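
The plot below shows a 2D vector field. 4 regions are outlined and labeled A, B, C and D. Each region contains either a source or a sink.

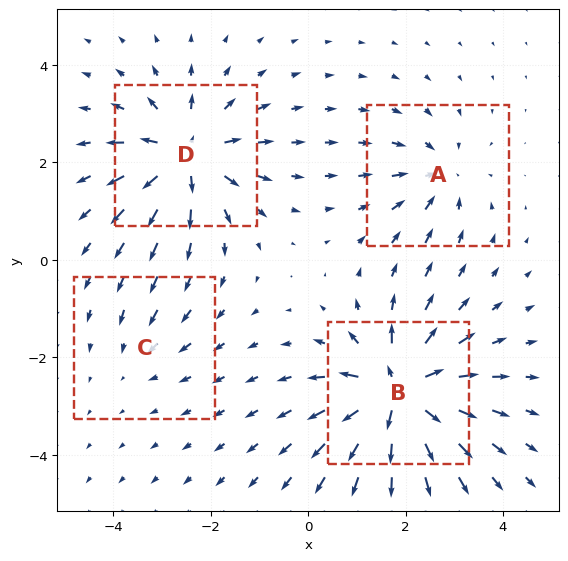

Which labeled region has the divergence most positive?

B

Divergence at each region's feature centre — A: about -4, B: about +8, C: about -2, D: about +7. Region B is most positive.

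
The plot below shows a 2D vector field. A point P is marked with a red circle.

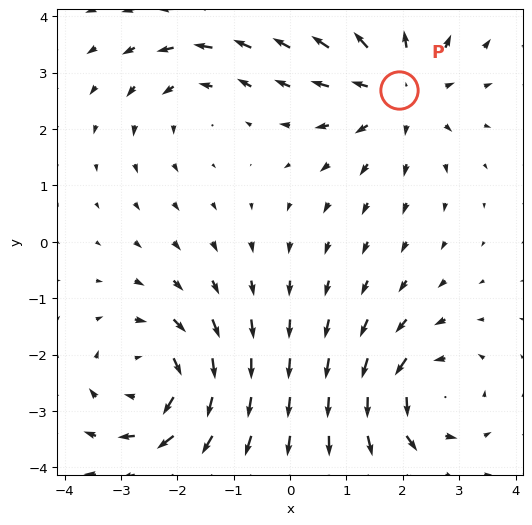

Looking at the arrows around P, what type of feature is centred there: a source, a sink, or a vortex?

source

At P (1.9, 2.7) the arrows spread outward. Divergence about +4, curl ≈0 — positive divergence with near-zero curl is a source.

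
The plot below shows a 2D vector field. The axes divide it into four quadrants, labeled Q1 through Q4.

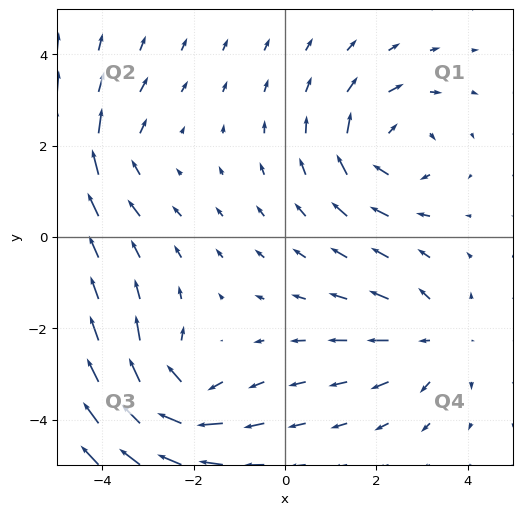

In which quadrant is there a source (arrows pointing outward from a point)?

The source sits at approximately (3.3, -2.2), which lies in quadrant Q4. The divergence there is about +3, positive as expected for a source.

Q4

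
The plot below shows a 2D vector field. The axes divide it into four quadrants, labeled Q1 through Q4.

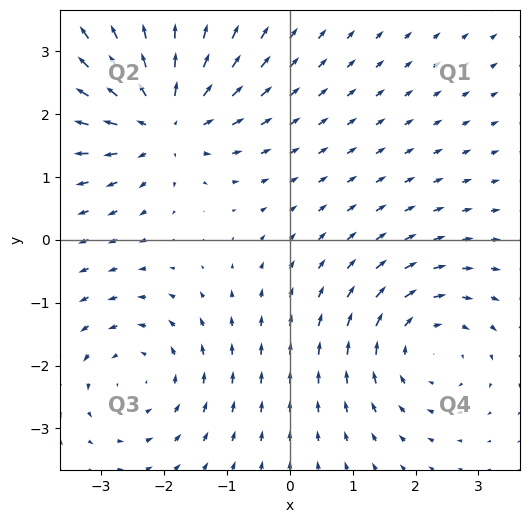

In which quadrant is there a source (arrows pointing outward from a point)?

Q2

The source sits at approximately (-2.0, 1.9), which lies in quadrant Q2. The divergence there is about +4, positive as expected for a source.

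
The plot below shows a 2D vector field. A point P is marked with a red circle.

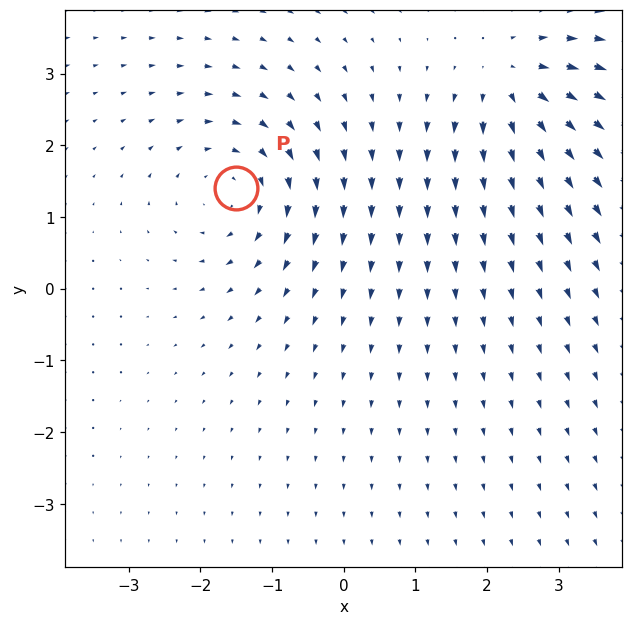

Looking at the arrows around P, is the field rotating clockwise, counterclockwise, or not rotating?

Near P at (-1.5, 1.4) the arrows circulate clockwise. The curl (z-component) there is about -4; negative curl means clockwise rotation.

clockwise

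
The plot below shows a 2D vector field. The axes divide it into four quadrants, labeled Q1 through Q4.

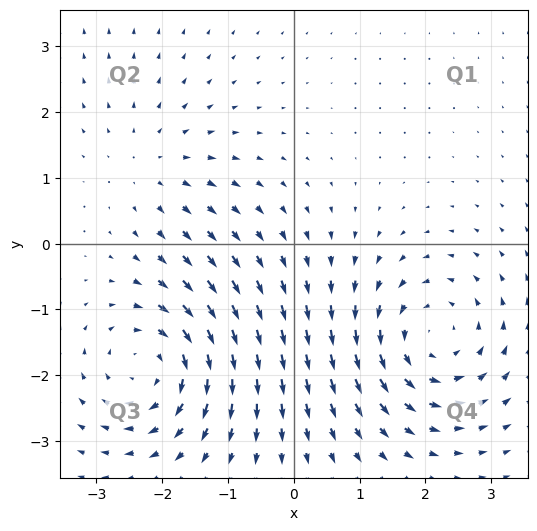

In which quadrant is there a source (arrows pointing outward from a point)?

Q2

The source sits at approximately (-2.2, 1.2), which lies in quadrant Q2. The divergence there is about +2, positive as expected for a source.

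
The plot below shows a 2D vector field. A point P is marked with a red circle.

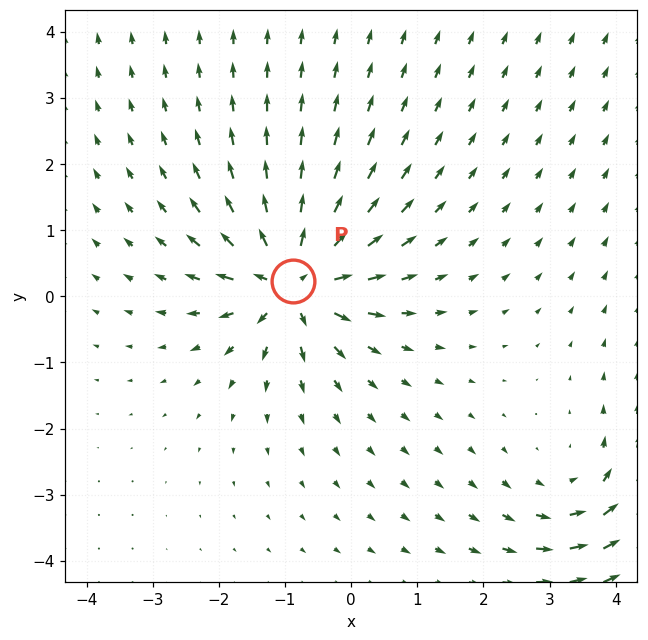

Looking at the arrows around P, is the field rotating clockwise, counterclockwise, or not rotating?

Near P at (-0.9, 0.2) the arrows show no circulation. The curl there is ≈0.

not rotating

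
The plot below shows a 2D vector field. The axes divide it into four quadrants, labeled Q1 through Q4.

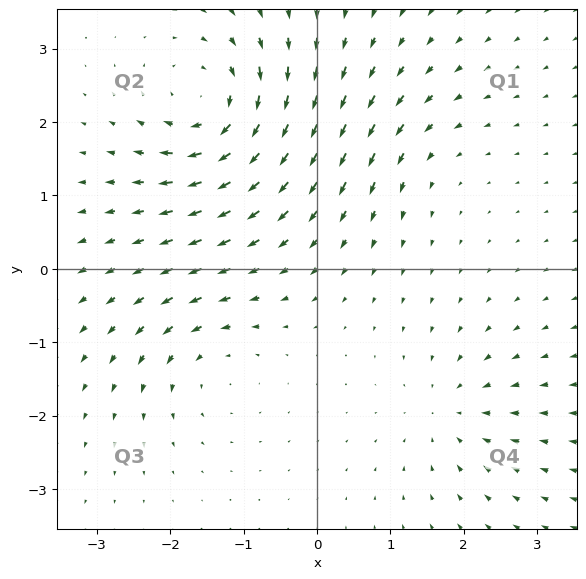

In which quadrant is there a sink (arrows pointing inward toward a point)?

Q4

The sink sits at approximately (1.8, -1.9), which lies in quadrant Q4. The divergence there is about -4, negative as expected for a sink.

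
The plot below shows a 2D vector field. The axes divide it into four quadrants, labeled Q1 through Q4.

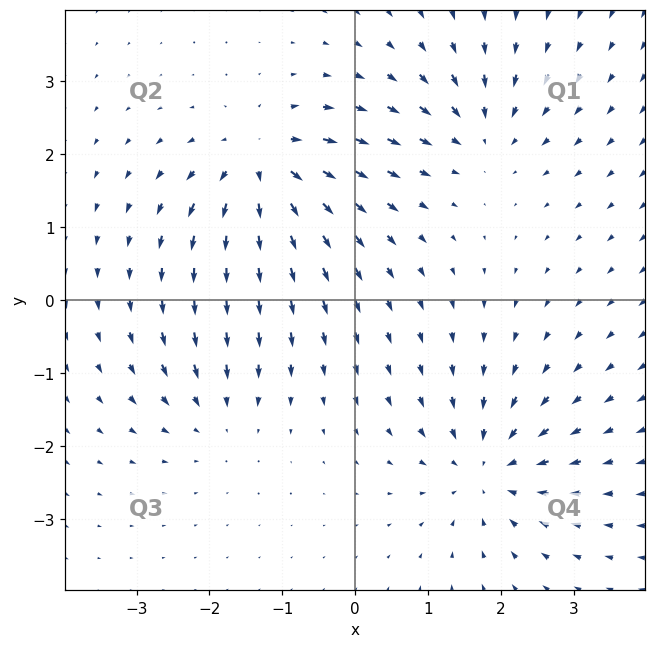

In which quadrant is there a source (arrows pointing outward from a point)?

The source sits at approximately (-1.3, 1.8), which lies in quadrant Q2. The divergence there is about +7, positive as expected for a source.

Q2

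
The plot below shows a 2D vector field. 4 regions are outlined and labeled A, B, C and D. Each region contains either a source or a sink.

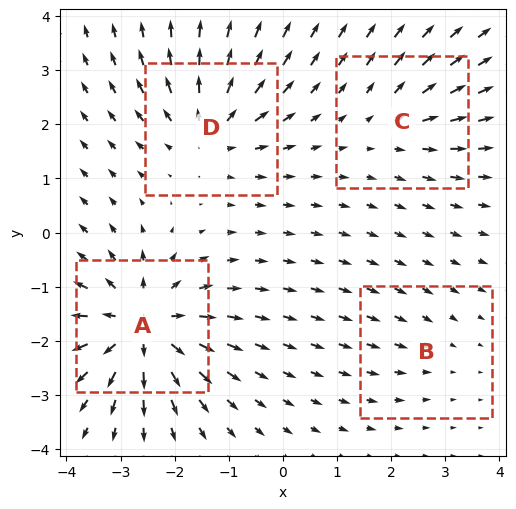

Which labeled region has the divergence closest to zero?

Divergence at each region's feature centre — A: about +8, B: about -2, C: about +3, D: about +6. Region B is closest to zero.

B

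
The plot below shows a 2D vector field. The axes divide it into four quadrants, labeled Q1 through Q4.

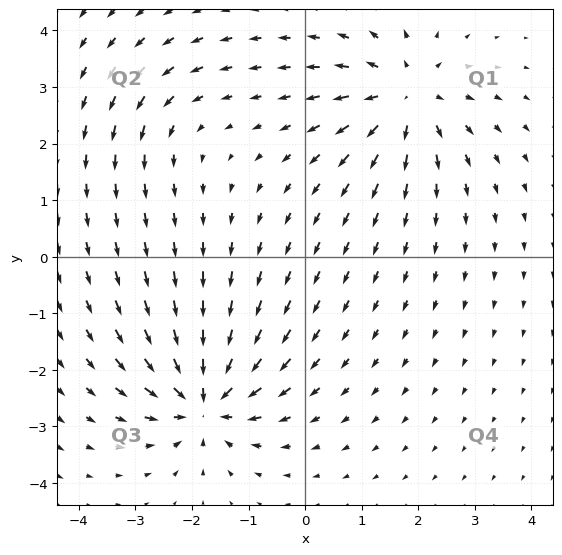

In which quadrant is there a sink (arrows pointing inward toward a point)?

The sink sits at approximately (-1.8, -2.5), which lies in quadrant Q3. The divergence there is about -7, negative as expected for a sink.

Q3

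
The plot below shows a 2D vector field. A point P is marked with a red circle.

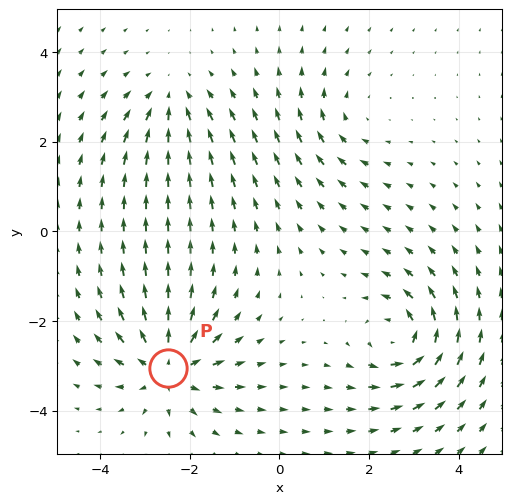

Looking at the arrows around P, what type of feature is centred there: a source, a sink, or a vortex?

At P (-2.5, -3.0) the arrows spread outward. Divergence about +5, curl ≈0 — positive divergence with near-zero curl is a source.

source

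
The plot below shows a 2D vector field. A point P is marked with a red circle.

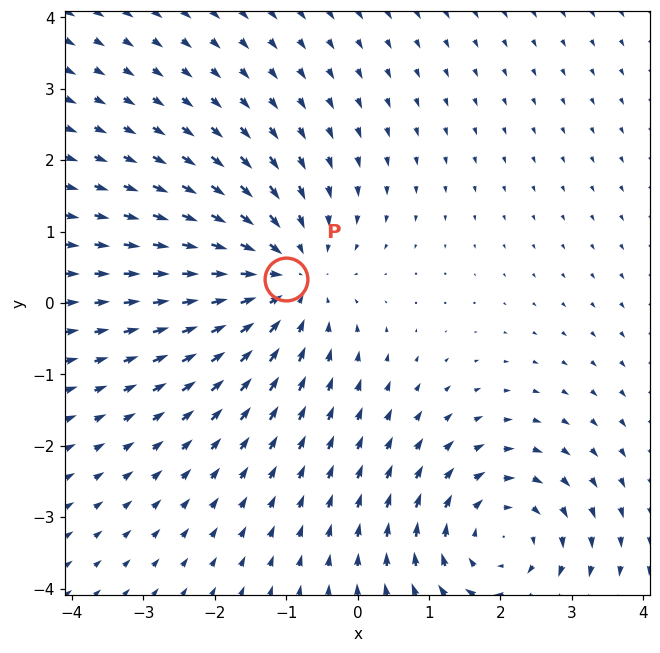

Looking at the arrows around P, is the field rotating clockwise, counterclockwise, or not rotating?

not rotating

Near P at (-1.0, 0.3) the arrows show no circulation. The curl there is ≈0.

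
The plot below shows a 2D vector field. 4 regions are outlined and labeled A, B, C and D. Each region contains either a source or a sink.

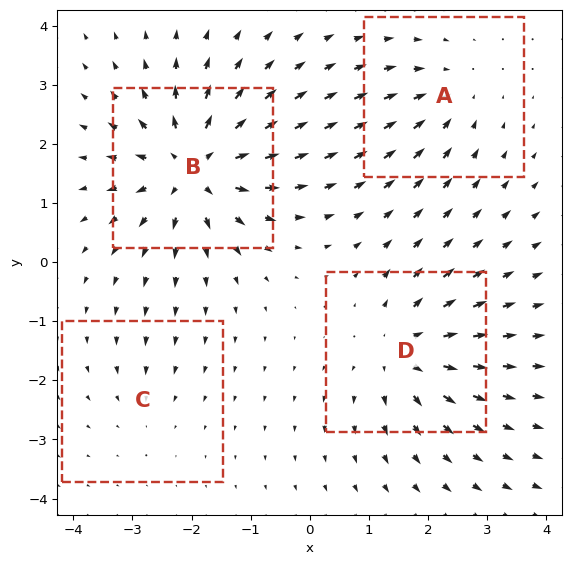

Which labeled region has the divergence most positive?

Divergence at each region's feature centre — A: about -4, B: about +8, C: about -2, D: about +6. Region B is most positive.

B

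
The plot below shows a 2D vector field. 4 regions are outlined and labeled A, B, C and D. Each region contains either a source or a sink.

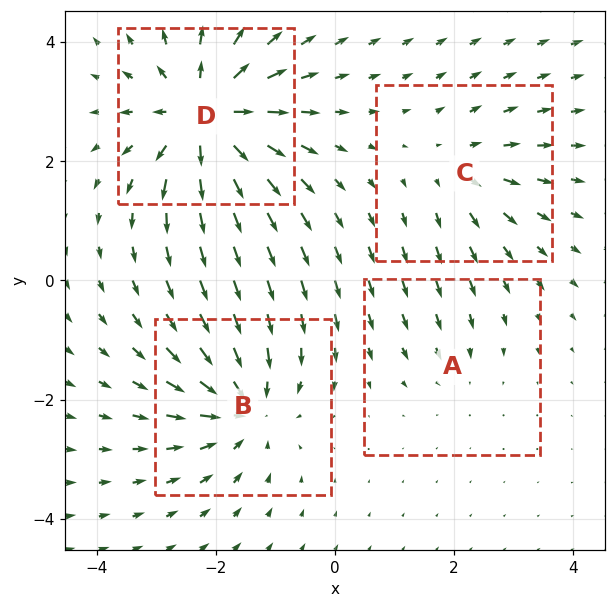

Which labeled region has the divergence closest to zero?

Divergence at each region's feature centre — A: about -2, B: about -6, C: about +3, D: about +8. Region A is closest to zero.

A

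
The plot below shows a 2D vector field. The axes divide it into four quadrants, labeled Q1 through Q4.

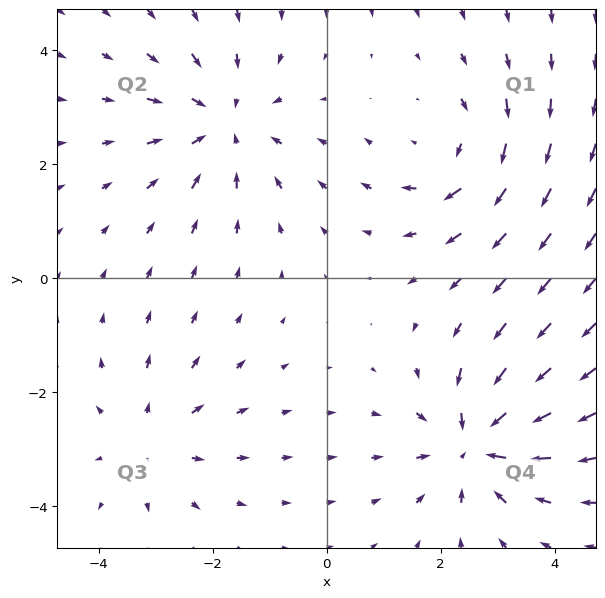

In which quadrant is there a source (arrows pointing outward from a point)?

The source sits at approximately (-3.1, -2.8), which lies in quadrant Q3. The divergence there is about +3, positive as expected for a source.

Q3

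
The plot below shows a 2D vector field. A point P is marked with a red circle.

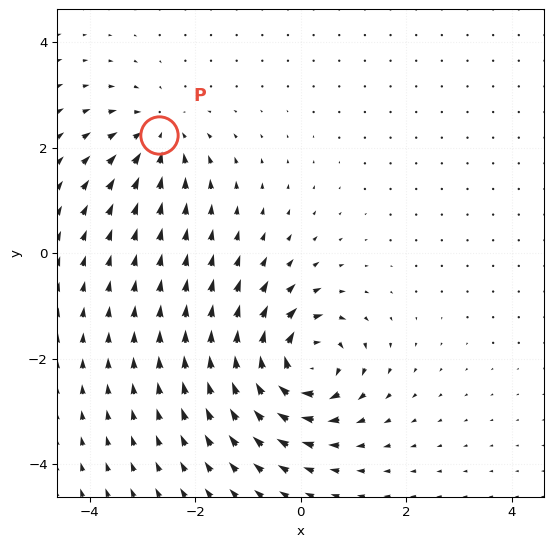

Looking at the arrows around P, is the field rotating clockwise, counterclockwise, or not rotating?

not rotating

Near P at (-2.7, 2.2) the arrows show no circulation. The curl there is ≈0.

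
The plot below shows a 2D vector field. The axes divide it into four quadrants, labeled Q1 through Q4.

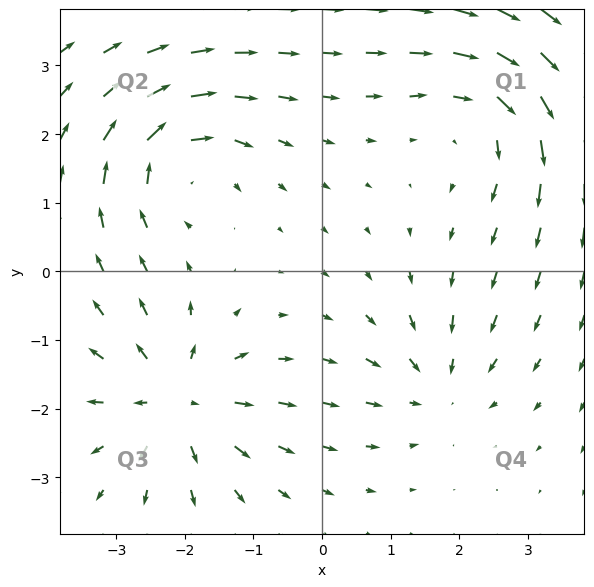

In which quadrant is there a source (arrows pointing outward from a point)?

Q3

The source sits at approximately (-2.1, -1.9), which lies in quadrant Q3. The divergence there is about +6, positive as expected for a source.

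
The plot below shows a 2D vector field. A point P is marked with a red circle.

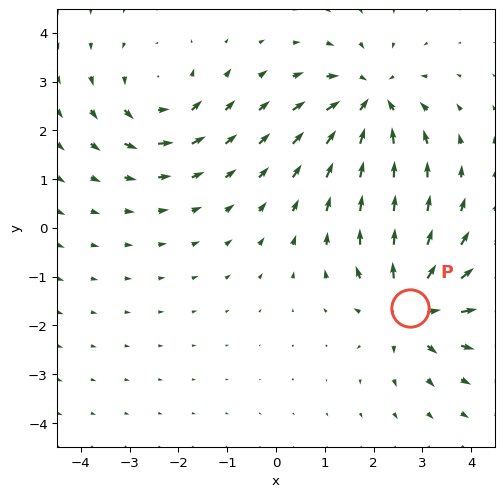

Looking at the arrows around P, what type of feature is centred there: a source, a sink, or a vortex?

source

At P (2.7, -1.6) the arrows spread outward. Divergence about +5, curl ≈0 — positive divergence with near-zero curl is a source.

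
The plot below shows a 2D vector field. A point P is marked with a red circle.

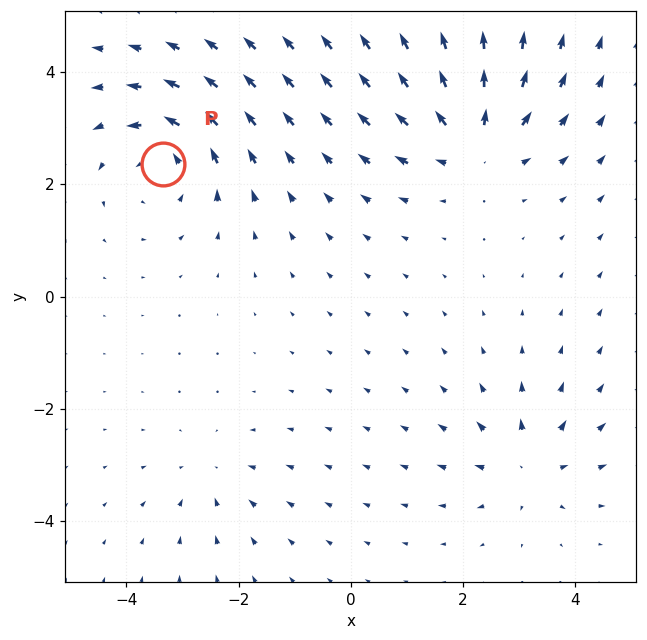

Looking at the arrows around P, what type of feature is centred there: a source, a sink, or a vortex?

vortex

At P (-3.3, 2.4) the arrows circulate counterclockwise. Divergence ≈0, curl about +5 — near-zero divergence with nonzero curl is a vortex.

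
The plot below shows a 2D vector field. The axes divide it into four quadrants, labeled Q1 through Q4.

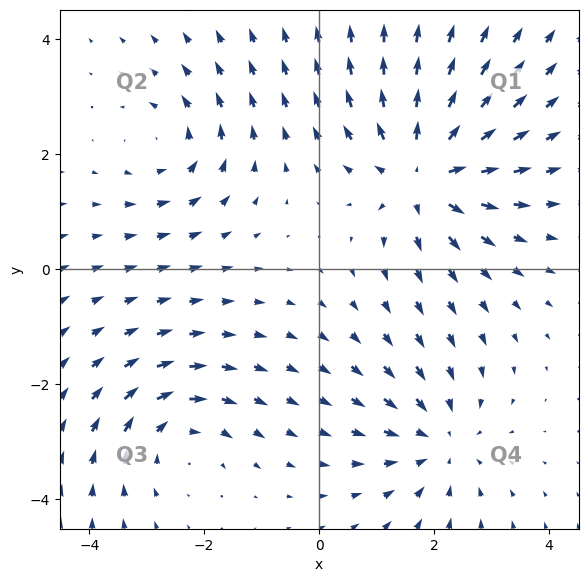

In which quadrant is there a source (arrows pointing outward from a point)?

Q1

The source sits at approximately (1.8, 1.7), which lies in quadrant Q1. The divergence there is about +5, positive as expected for a source.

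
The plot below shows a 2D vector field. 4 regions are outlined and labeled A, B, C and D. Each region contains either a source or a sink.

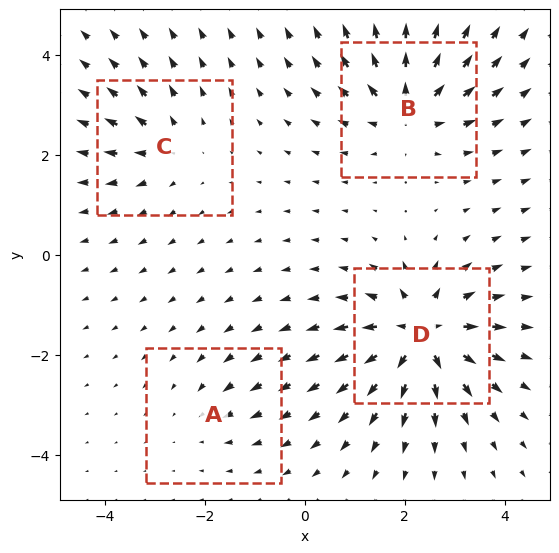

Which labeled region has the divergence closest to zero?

A

Divergence at each region's feature centre — A: about -2, B: about +6, C: about +4, D: about +8. Region A is closest to zero.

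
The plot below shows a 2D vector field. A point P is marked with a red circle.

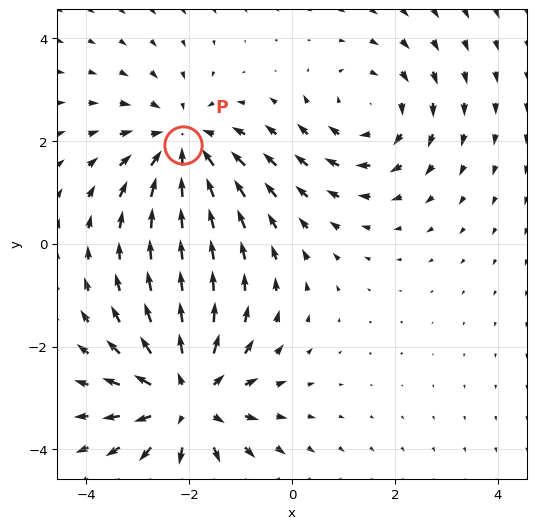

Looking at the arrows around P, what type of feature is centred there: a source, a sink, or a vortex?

sink

At P (-2.1, 1.9) the arrows converge inward. Divergence about -3, curl ≈0 — negative divergence with near-zero curl is a sink.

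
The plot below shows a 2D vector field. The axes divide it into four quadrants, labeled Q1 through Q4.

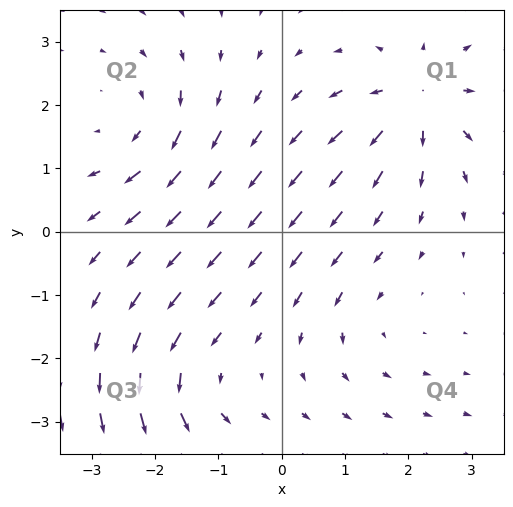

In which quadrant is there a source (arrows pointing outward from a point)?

The source sits at approximately (2.1, 2.1), which lies in quadrant Q1. The divergence there is about +5, positive as expected for a source.

Q1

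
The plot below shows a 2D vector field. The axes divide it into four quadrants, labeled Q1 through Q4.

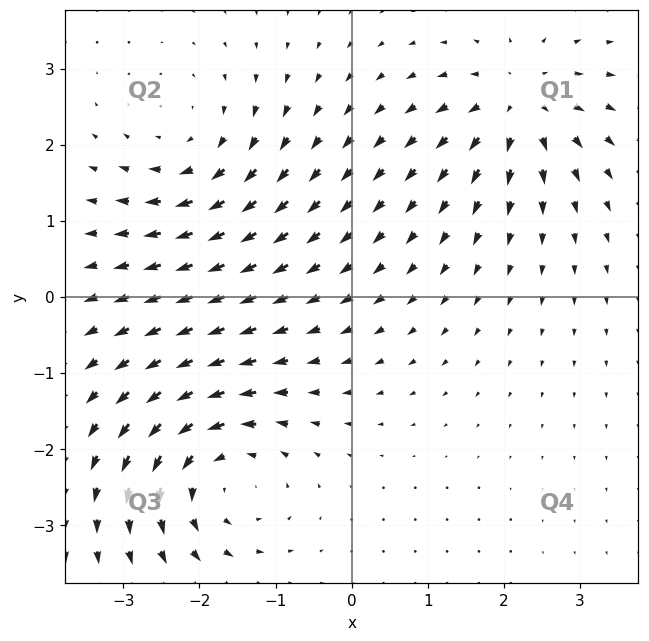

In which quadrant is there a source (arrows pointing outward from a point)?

The source sits at approximately (2.2, 2.5), which lies in quadrant Q1. The divergence there is about +5, positive as expected for a source.

Q1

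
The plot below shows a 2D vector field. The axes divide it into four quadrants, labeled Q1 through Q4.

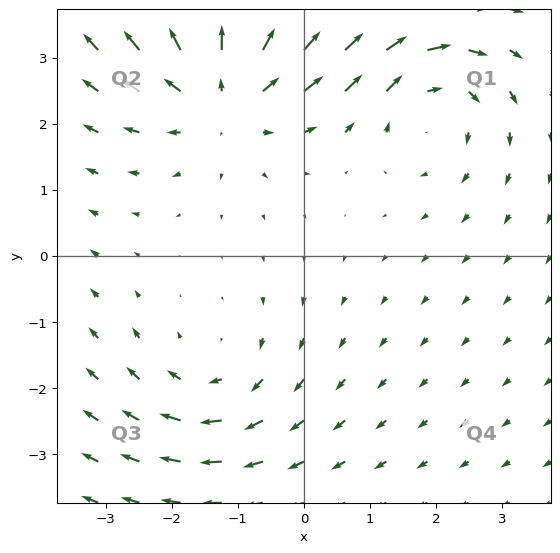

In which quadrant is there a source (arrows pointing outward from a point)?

The source sits at approximately (-1.2, 2.5), which lies in quadrant Q2. The divergence there is about +4, positive as expected for a source.

Q2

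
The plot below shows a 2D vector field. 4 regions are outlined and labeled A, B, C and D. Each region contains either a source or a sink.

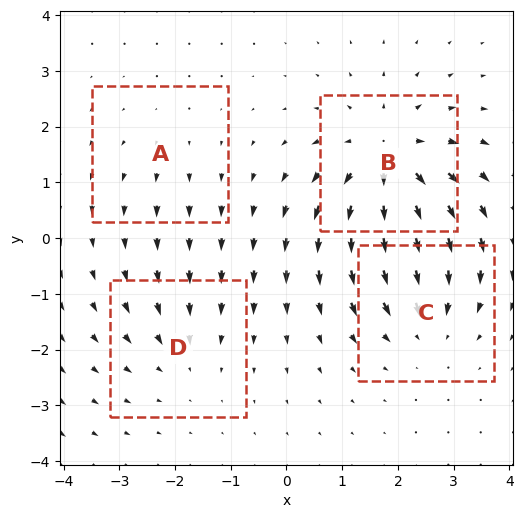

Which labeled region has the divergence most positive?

Divergence at each region's feature centre — A: about +2, B: about +6, C: about -4, D: about -3. Region B is most positive.

B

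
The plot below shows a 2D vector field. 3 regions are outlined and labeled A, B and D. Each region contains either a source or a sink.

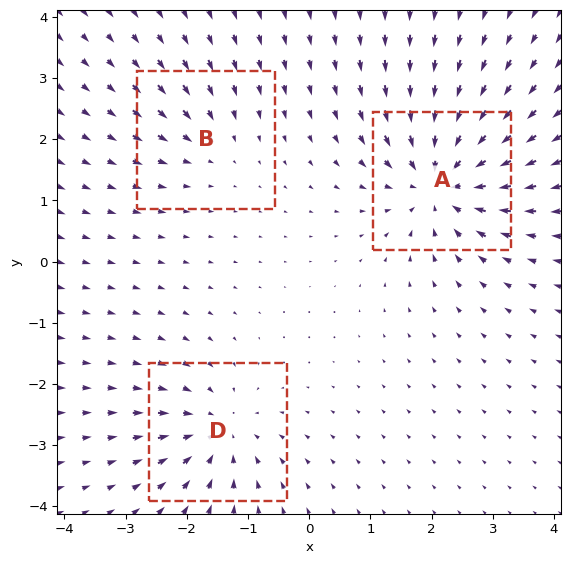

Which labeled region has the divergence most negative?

A

Divergence at each region's feature centre — A: about -6, B: about -2, D: about -4. Region A is most negative.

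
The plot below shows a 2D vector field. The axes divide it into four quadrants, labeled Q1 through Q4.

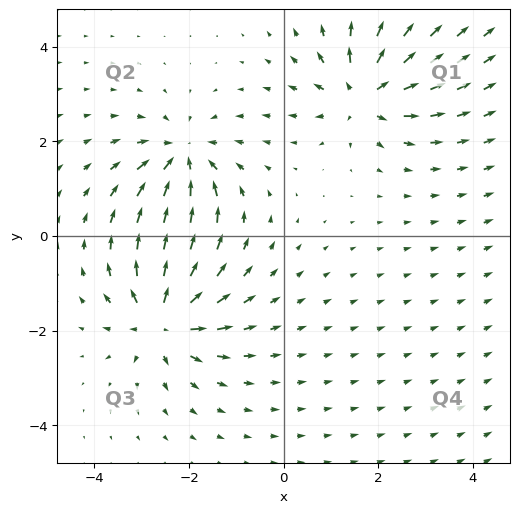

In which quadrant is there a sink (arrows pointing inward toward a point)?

The sink sits at approximately (-2.1, 1.6), which lies in quadrant Q2. The divergence there is about -5, negative as expected for a sink.

Q2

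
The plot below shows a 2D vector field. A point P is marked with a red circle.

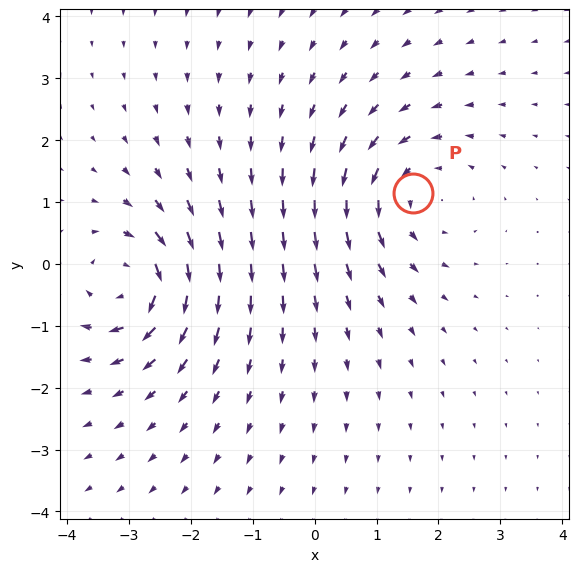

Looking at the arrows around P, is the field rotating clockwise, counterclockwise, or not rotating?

counterclockwise

Near P at (1.6, 1.1) the arrows circulate counterclockwise. The curl (z-component) there is about +3; positive curl means counterclockwise rotation.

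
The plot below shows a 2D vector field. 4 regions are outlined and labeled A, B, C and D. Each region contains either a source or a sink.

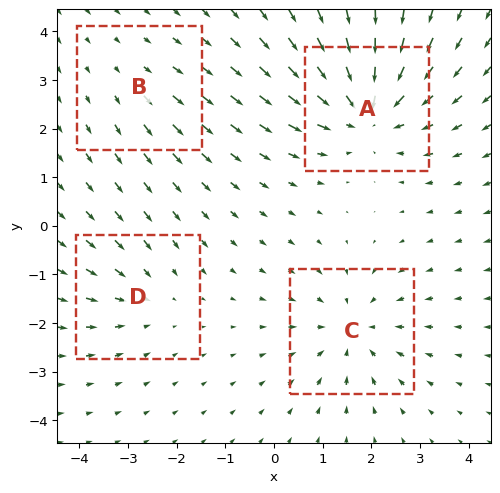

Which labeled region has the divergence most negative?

A

Divergence at each region's feature centre — A: about -6, B: about +2, C: about -4, D: about -3. Region A is most negative.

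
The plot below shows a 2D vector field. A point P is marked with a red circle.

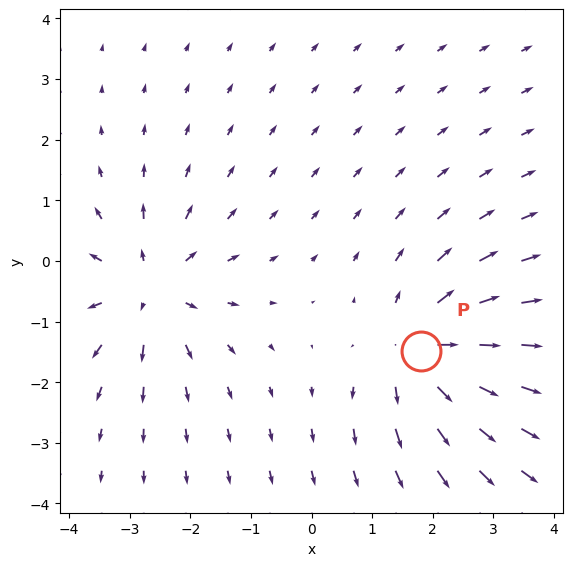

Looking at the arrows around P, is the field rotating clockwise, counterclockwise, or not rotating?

Near P at (1.8, -1.5) the arrows show no circulation. The curl there is ≈0.

not rotating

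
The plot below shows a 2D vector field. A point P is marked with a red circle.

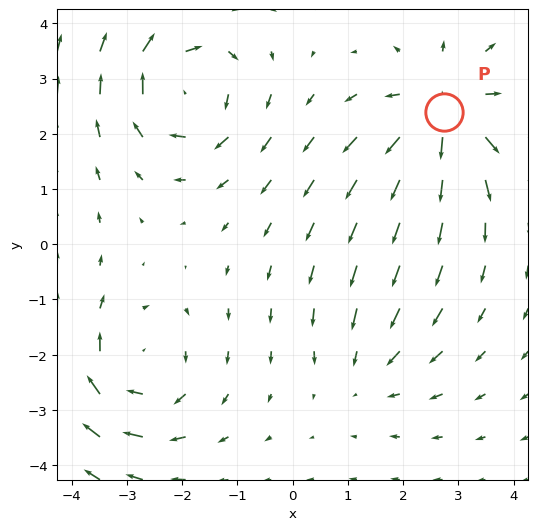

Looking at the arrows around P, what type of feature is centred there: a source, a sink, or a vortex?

source

At P (2.7, 2.4) the arrows spread outward. Divergence about +5, curl ≈0 — positive divergence with near-zero curl is a source.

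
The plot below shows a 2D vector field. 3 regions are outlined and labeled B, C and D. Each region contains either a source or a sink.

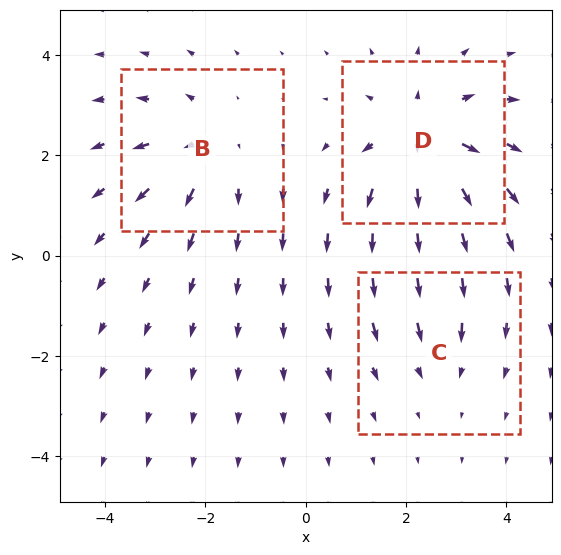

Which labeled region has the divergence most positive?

D

Divergence at each region's feature centre — B: about +3, C: about -2, D: about +4. Region D is most positive.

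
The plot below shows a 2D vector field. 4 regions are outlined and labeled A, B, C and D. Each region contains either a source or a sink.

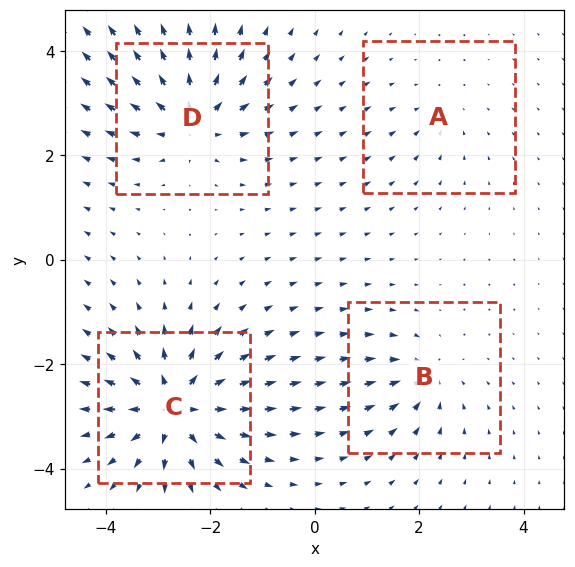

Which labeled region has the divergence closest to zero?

A

Divergence at each region's feature centre — A: about -2, B: about -4, C: about +8, D: about +6. Region A is closest to zero.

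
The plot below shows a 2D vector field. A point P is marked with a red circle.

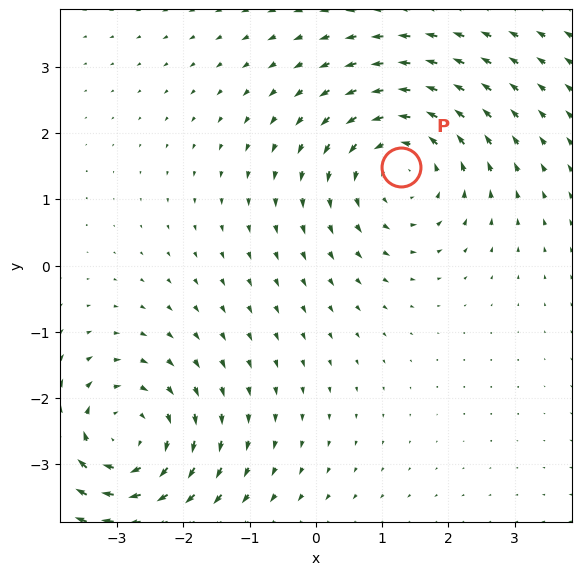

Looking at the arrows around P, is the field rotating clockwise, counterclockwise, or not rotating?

Near P at (1.3, 1.5) the arrows circulate counterclockwise. The curl (z-component) there is about +4; positive curl means counterclockwise rotation.

counterclockwise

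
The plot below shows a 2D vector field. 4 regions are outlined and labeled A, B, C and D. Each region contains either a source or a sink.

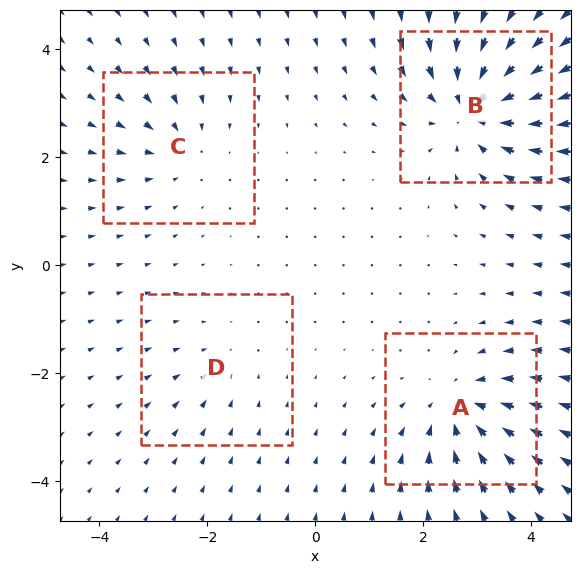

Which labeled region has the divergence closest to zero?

D

Divergence at each region's feature centre — A: about -5, B: about -7, C: about -3, D: about -2. Region D is closest to zero.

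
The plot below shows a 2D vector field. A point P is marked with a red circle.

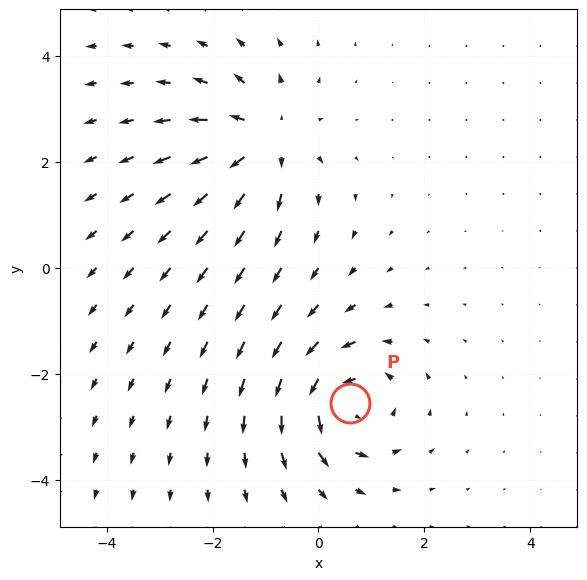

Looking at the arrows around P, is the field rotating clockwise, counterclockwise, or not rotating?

Near P at (0.6, -2.6) the arrows circulate counterclockwise. The curl (z-component) there is about +6; positive curl means counterclockwise rotation.

counterclockwise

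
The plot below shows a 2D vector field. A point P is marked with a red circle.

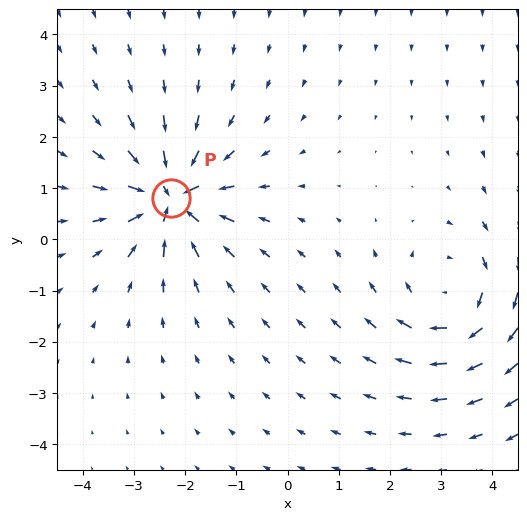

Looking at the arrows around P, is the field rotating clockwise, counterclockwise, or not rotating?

not rotating

Near P at (-2.3, 0.8) the arrows show no circulation. The curl there is ≈0.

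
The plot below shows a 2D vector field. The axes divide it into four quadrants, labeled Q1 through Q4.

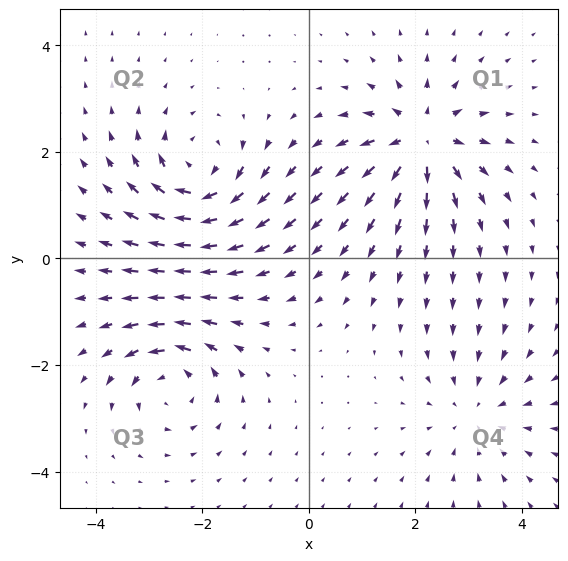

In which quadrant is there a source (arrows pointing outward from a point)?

Q1

The source sits at approximately (2.1, 2.2), which lies in quadrant Q1. The divergence there is about +7, positive as expected for a source.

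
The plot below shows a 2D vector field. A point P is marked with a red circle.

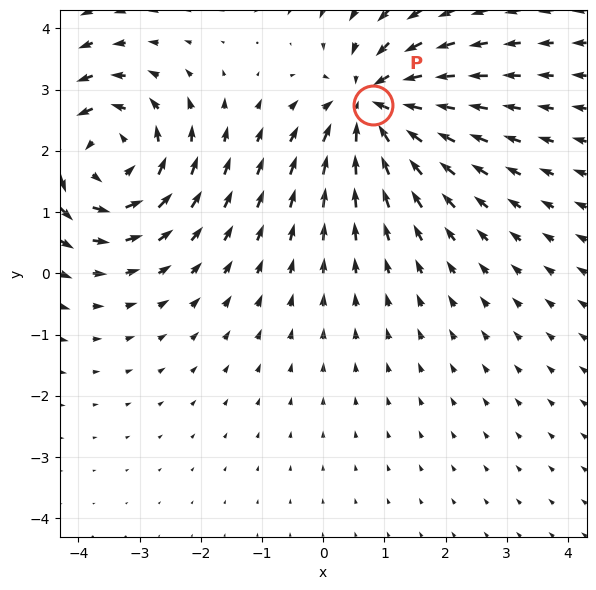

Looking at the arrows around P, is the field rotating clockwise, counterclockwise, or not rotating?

not rotating

Near P at (0.8, 2.7) the arrows show no circulation. The curl there is ≈0.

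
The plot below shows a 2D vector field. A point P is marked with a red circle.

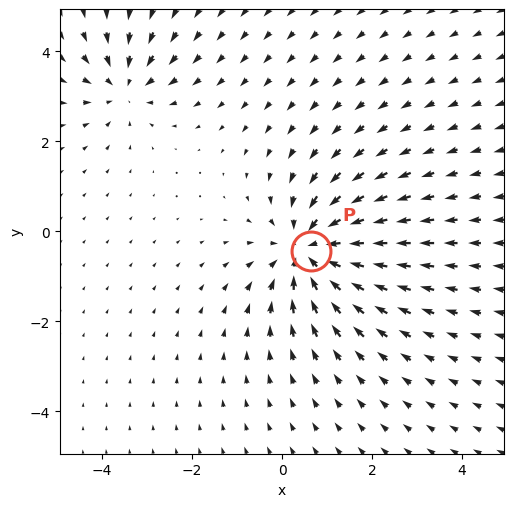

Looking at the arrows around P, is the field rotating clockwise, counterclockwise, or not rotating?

Near P at (0.6, -0.4) the arrows show no circulation. The curl there is ≈0.

not rotating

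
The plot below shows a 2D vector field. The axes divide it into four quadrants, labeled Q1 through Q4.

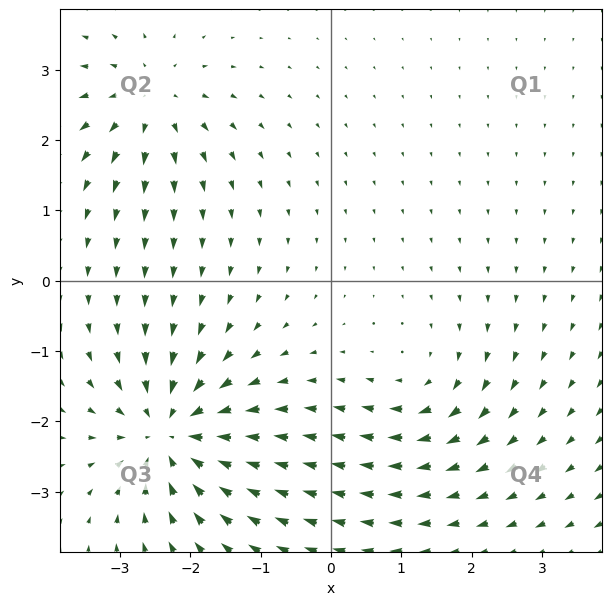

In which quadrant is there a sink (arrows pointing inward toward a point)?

Q3

The sink sits at approximately (-2.3, -2.2), which lies in quadrant Q3. The divergence there is about -6, negative as expected for a sink.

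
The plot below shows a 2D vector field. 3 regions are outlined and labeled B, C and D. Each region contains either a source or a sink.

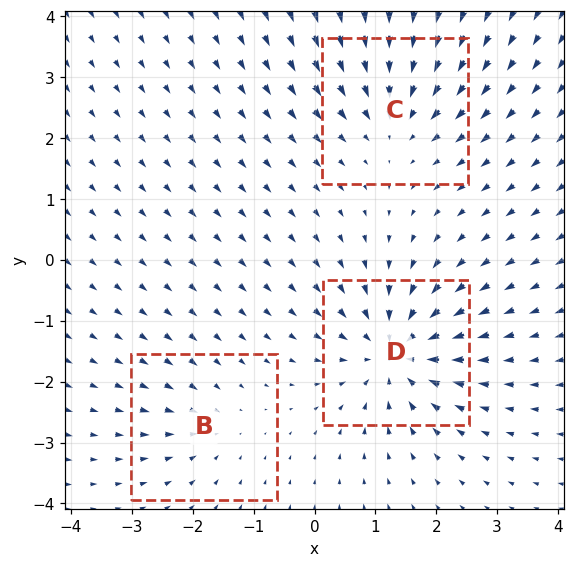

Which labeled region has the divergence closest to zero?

Divergence at each region's feature centre — B: about -2, C: about -4, D: about -5. Region B is closest to zero.

B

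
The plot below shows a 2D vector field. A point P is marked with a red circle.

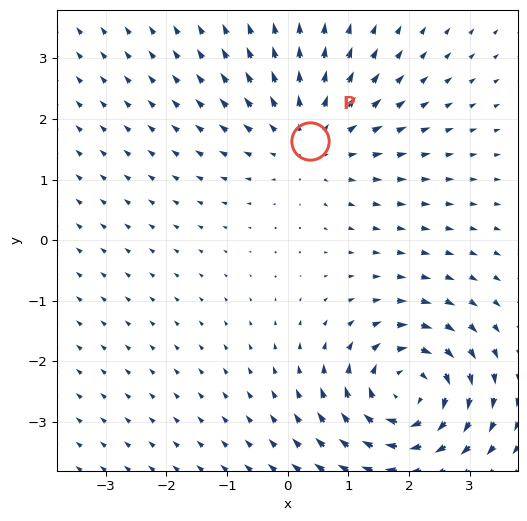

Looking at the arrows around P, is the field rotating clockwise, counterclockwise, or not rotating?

Near P at (0.4, 1.6) the arrows show no circulation. The curl there is ≈0.

not rotating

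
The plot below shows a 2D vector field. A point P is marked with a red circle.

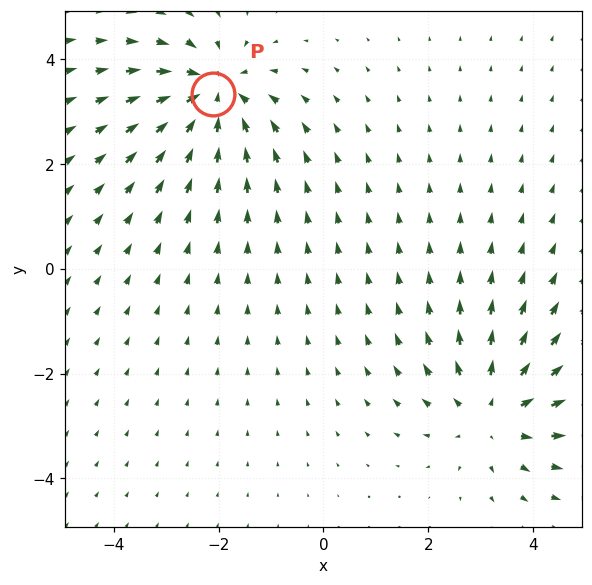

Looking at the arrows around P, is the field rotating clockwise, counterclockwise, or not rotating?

not rotating

Near P at (-2.1, 3.3) the arrows show no circulation. The curl there is ≈0.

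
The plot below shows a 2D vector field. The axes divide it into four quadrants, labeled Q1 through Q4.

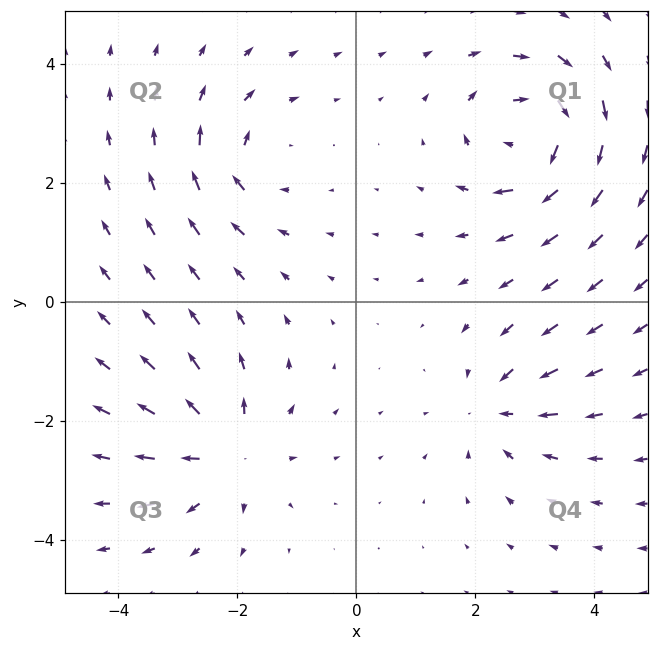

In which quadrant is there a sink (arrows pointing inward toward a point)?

The sink sits at approximately (2.4, -1.8), which lies in quadrant Q4. The divergence there is about -3, negative as expected for a sink.

Q4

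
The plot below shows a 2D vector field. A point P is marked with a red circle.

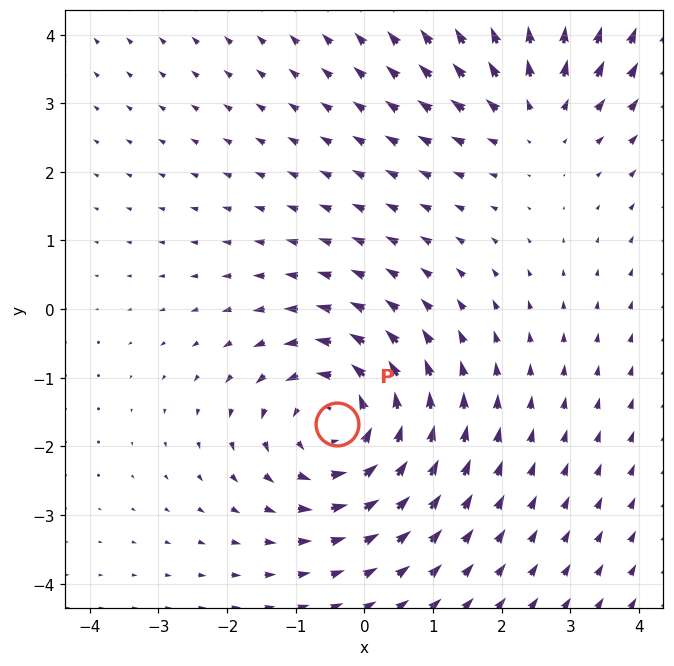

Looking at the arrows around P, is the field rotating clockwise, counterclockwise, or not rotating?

counterclockwise

Near P at (-0.4, -1.7) the arrows circulate counterclockwise. The curl (z-component) there is about +4; positive curl means counterclockwise rotation.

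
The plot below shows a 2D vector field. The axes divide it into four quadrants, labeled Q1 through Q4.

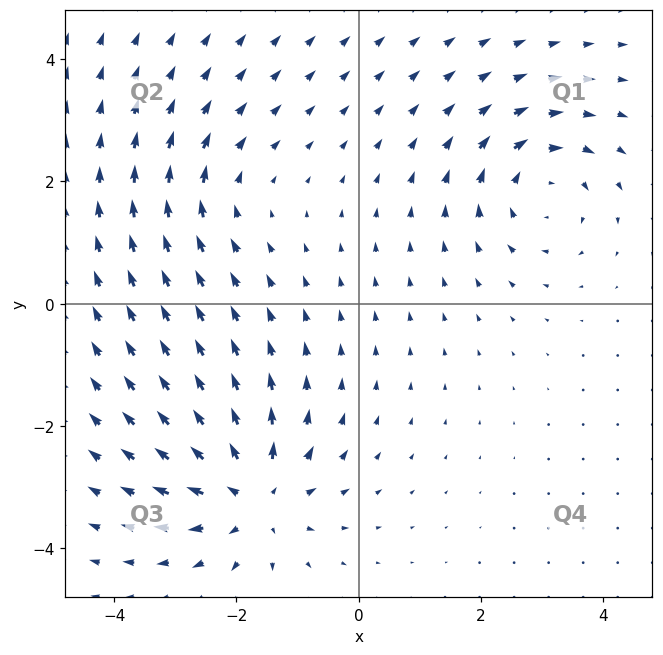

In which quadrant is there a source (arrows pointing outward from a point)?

The source sits at approximately (-1.7, -3.2), which lies in quadrant Q3. The divergence there is about +5, positive as expected for a source.

Q3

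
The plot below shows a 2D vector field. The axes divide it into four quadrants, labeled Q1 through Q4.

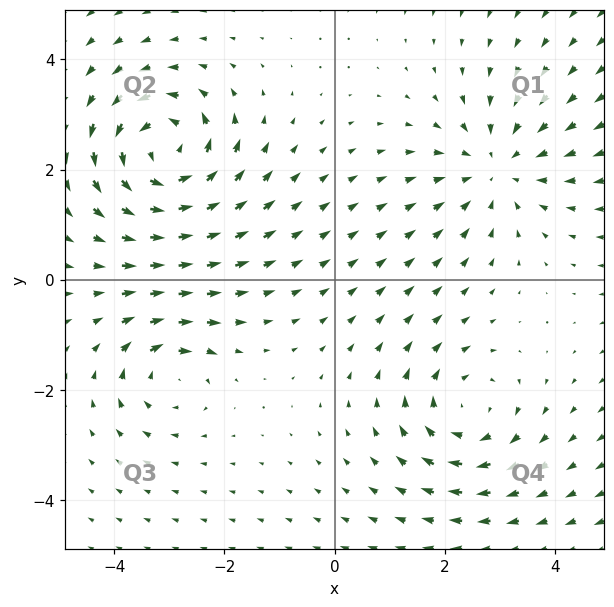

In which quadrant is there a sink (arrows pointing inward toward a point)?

The sink sits at approximately (2.9, 2.0), which lies in quadrant Q1. The divergence there is about -3, negative as expected for a sink.

Q1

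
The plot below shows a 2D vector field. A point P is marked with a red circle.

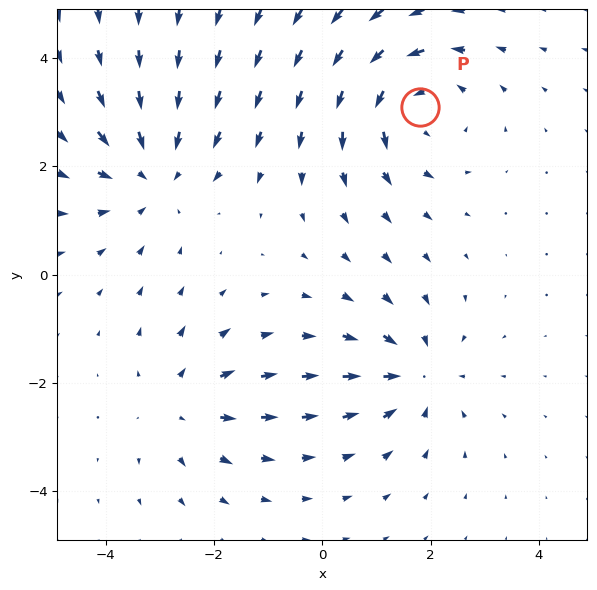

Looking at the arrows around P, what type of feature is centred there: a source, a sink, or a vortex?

vortex

At P (1.8, 3.1) the arrows circulate counterclockwise. Divergence ≈0, curl about +4 — near-zero divergence with nonzero curl is a vortex.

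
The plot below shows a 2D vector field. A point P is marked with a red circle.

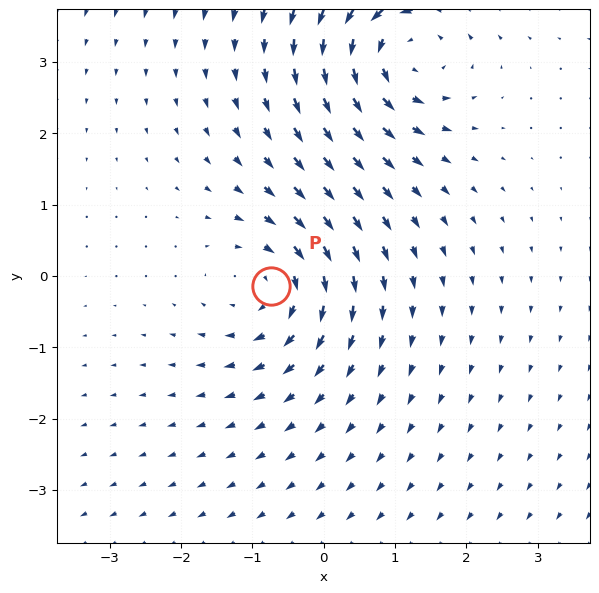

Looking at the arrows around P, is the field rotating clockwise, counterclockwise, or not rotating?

clockwise

Near P at (-0.7, -0.1) the arrows circulate clockwise. The curl (z-component) there is about -4; negative curl means clockwise rotation.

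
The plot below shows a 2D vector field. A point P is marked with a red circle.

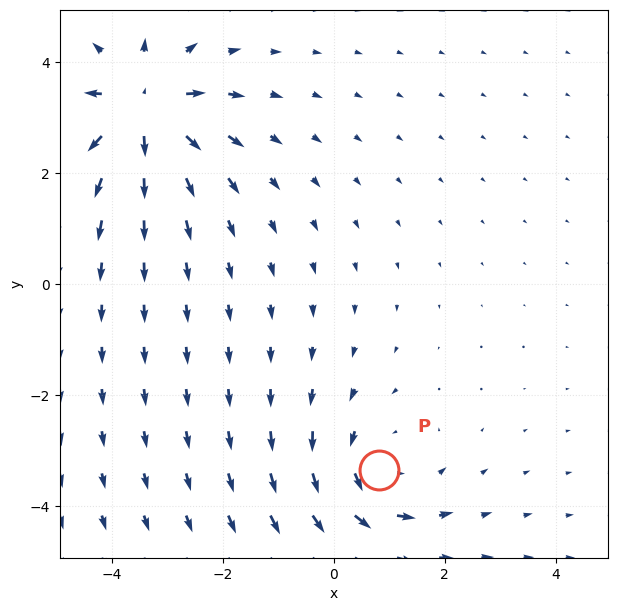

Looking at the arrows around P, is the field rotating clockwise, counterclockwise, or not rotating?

Near P at (0.8, -3.4) the arrows circulate counterclockwise. The curl (z-component) there is about +3; positive curl means counterclockwise rotation.

counterclockwise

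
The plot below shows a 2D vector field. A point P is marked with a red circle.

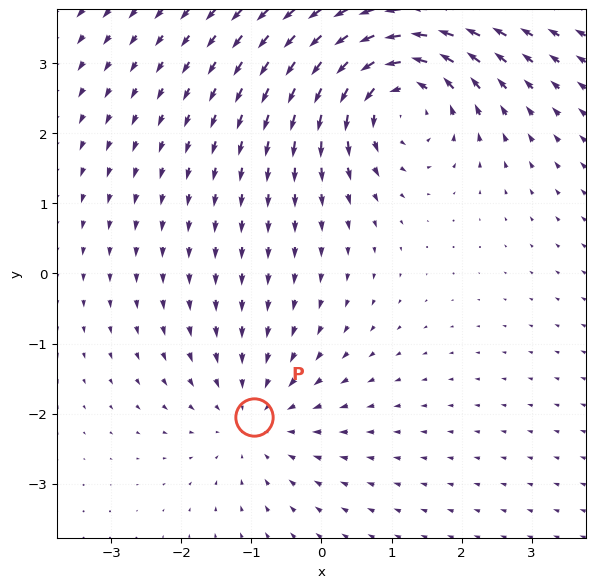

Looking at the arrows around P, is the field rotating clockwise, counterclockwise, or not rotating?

not rotating

Near P at (-1.0, -2.0) the arrows show no circulation. The curl there is ≈0.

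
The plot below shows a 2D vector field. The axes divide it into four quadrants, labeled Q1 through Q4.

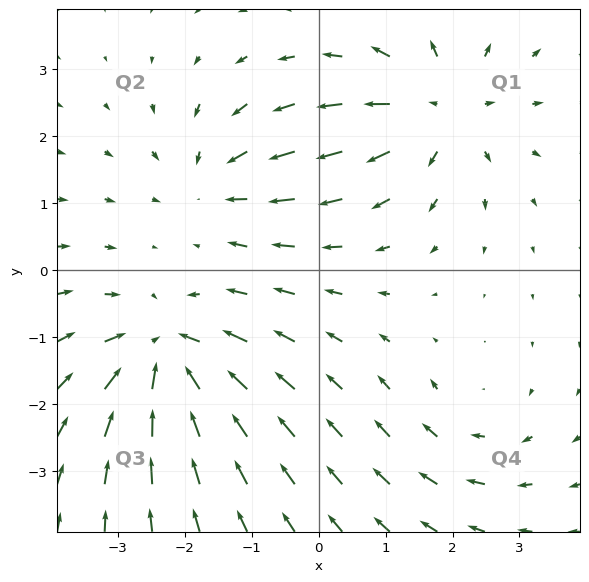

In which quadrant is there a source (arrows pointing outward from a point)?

The source sits at approximately (1.8, 2.4), which lies in quadrant Q1. The divergence there is about +5, positive as expected for a source.

Q1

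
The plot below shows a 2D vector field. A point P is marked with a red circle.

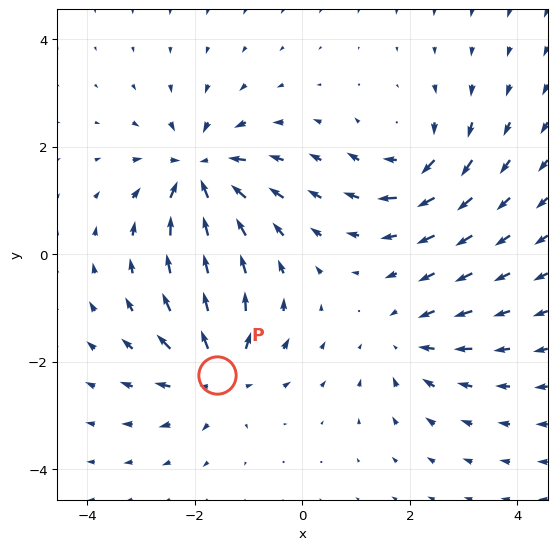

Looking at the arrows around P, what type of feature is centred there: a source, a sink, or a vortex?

At P (-1.6, -2.2) the arrows spread outward. Divergence about +6, curl ≈0 — positive divergence with near-zero curl is a source.

source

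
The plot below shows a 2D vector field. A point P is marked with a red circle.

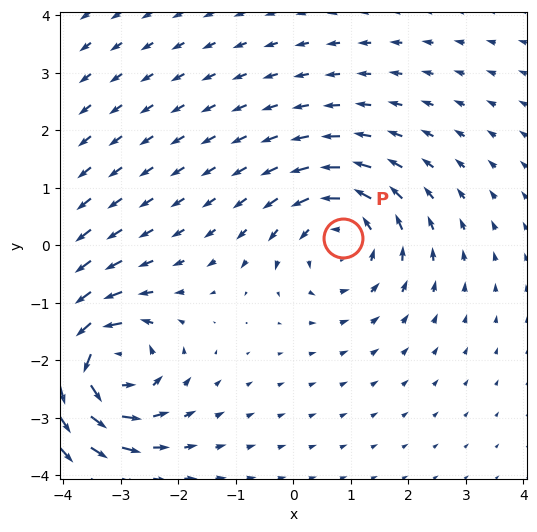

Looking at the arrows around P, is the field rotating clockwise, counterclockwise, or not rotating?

counterclockwise

Near P at (0.9, 0.1) the arrows circulate counterclockwise. The curl (z-component) there is about +4; positive curl means counterclockwise rotation.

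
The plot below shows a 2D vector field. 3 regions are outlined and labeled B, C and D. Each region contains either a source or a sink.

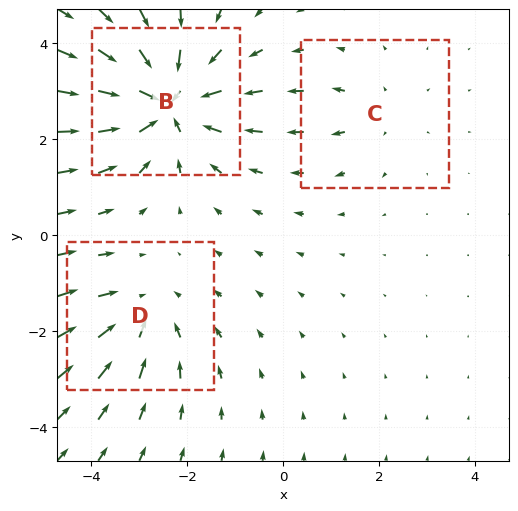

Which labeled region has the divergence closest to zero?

C

Divergence at each region's feature centre — B: about -5, C: about +2, D: about -3. Region C is closest to zero.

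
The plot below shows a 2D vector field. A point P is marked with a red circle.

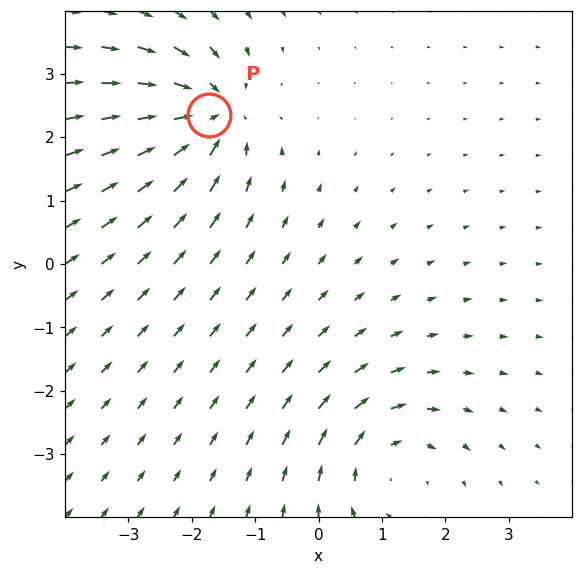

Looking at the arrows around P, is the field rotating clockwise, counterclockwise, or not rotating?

Near P at (-1.7, 2.3) the arrows show no circulation. The curl there is ≈0.

not rotating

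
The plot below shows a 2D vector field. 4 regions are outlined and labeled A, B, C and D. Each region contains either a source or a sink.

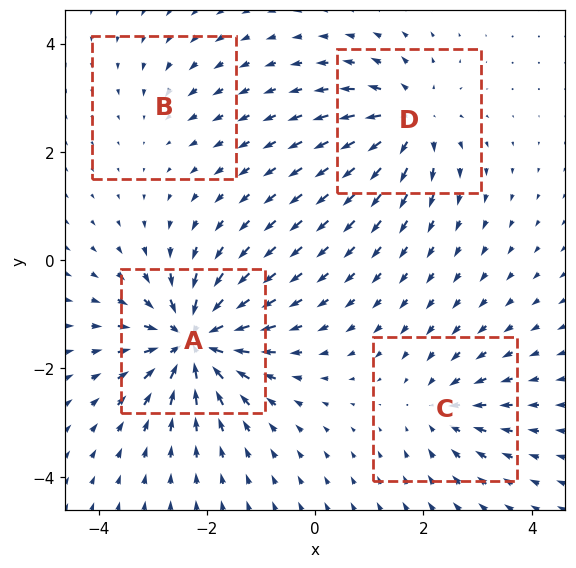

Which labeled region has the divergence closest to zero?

Divergence at each region's feature centre — A: about -9, B: about -2, C: about -4, D: about +6. Region B is closest to zero.

B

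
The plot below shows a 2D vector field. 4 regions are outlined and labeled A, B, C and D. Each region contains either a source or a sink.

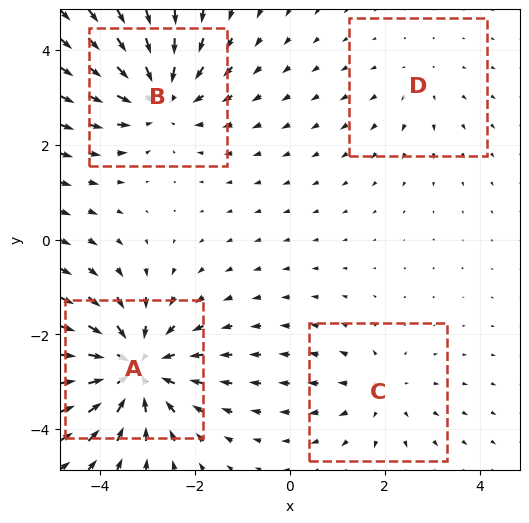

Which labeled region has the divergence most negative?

Divergence at each region's feature centre — A: about -6, B: about -4, C: about +3, D: about +2. Region A is most negative.

A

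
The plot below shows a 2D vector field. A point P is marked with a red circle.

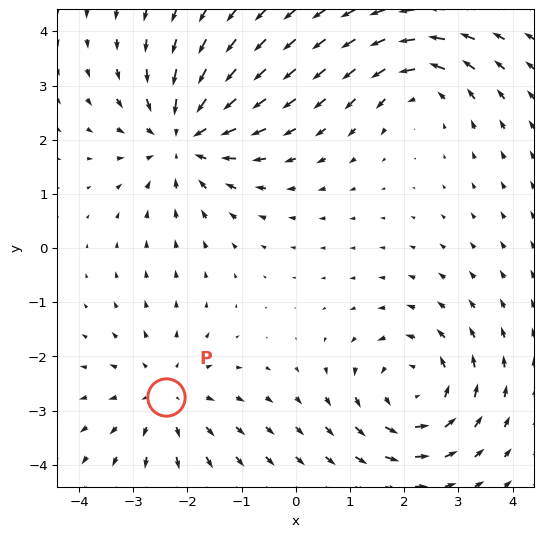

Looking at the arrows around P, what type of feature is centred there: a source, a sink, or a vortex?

At P (-2.4, -2.7) the arrows spread outward. Divergence about +3, curl ≈0 — positive divergence with near-zero curl is a source.

source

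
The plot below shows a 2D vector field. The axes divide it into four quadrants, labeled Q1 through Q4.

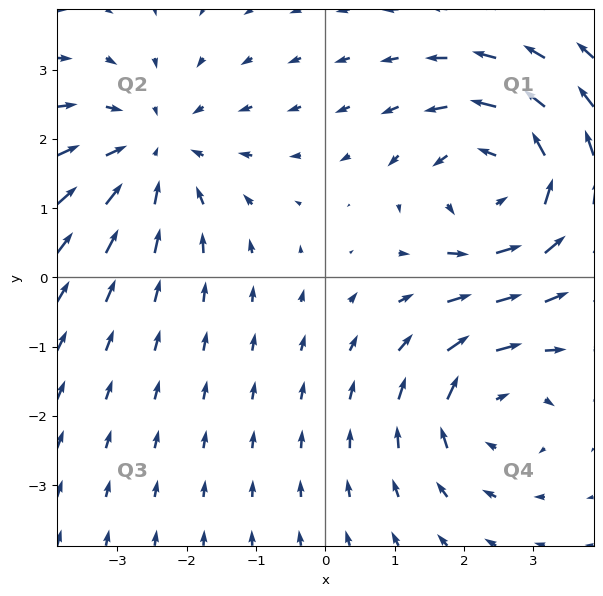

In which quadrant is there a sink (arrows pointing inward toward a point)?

Q2

The sink sits at approximately (-2.5, 1.8), which lies in quadrant Q2. The divergence there is about -3, negative as expected for a sink.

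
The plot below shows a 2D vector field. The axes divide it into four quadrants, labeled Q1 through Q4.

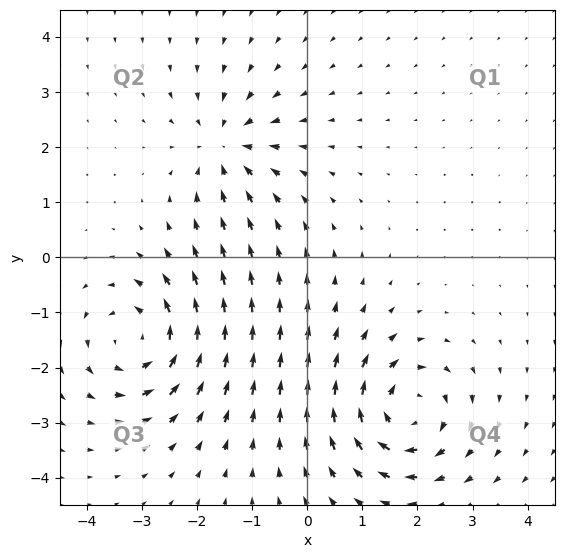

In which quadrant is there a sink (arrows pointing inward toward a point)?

Q2

The sink sits at approximately (-1.5, 2.0), which lies in quadrant Q2. The divergence there is about -5, negative as expected for a sink.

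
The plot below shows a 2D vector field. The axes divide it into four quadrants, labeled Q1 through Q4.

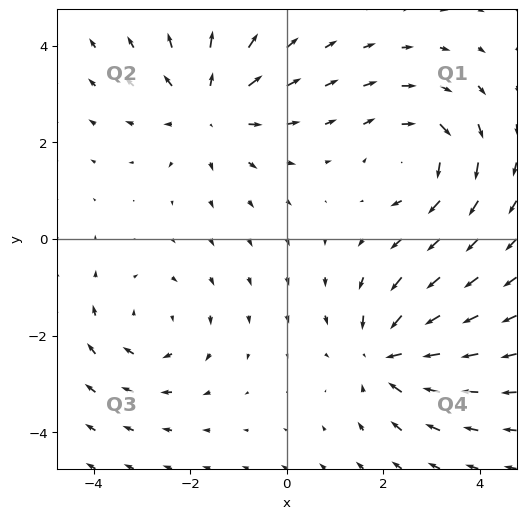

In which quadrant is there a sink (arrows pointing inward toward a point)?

The sink sits at approximately (2.1, -2.4), which lies in quadrant Q4. The divergence there is about -5, negative as expected for a sink.

Q4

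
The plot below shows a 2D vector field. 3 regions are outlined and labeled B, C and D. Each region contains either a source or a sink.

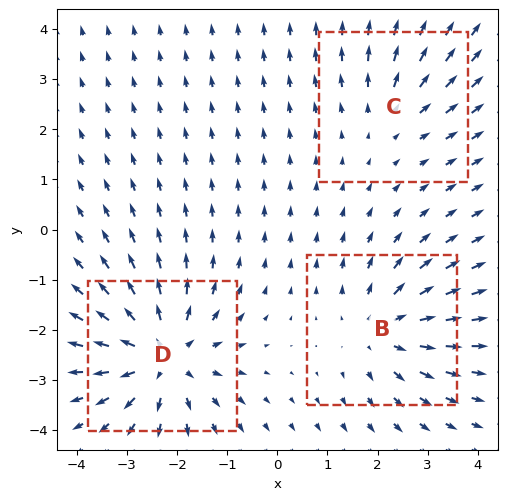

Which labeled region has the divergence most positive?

Divergence at each region's feature centre — B: about +3, C: about +2, D: about +5. Region D is most positive.

D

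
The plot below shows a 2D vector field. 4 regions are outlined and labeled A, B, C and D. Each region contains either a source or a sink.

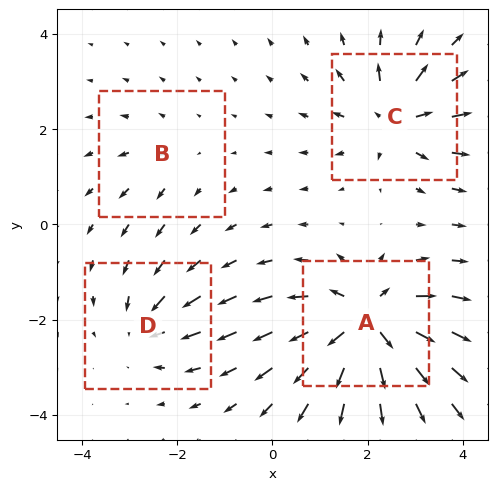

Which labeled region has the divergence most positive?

Divergence at each region's feature centre — A: about +8, B: about +2, C: about +6, D: about -4. Region A is most positive.

A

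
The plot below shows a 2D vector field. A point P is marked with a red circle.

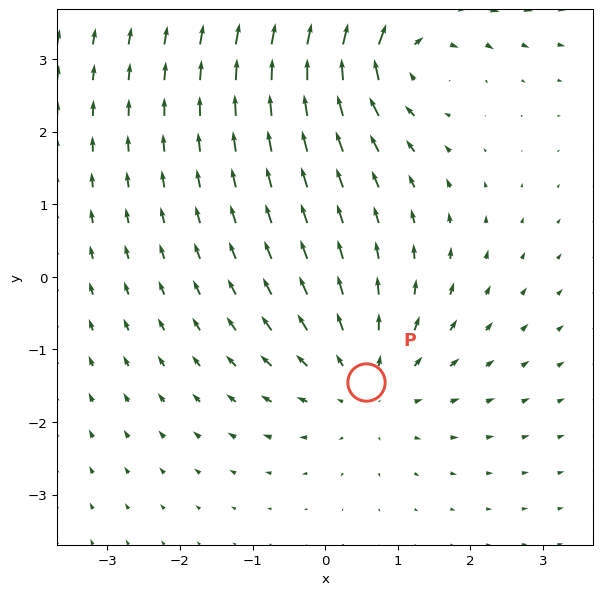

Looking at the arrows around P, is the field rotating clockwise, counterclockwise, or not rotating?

not rotating

Near P at (0.6, -1.5) the arrows show no circulation. The curl there is ≈0.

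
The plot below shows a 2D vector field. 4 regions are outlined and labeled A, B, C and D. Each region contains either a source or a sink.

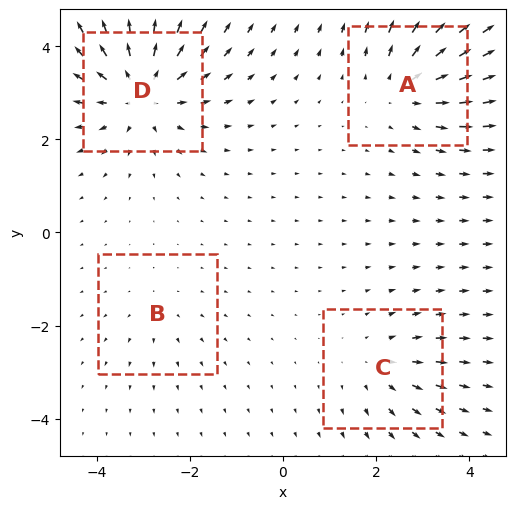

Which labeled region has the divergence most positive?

D

Divergence at each region's feature centre — A: about +5, B: about +2, C: about +3, D: about +7. Region D is most positive.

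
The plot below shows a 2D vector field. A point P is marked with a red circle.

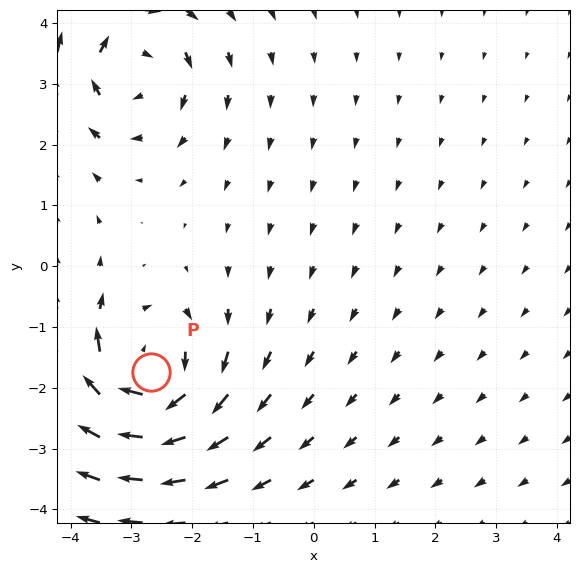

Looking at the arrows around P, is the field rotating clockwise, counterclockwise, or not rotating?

Near P at (-2.7, -1.7) the arrows circulate clockwise. The curl (z-component) there is about -4; negative curl means clockwise rotation.

clockwise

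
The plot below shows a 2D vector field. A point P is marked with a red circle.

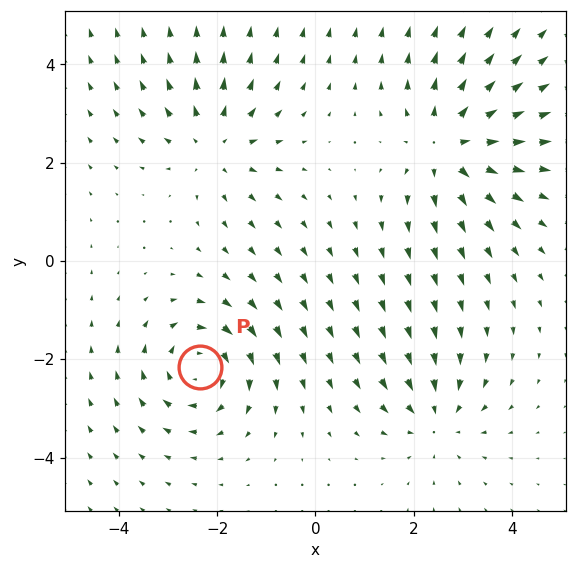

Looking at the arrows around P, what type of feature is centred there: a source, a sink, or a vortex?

vortex

At P (-2.4, -2.2) the arrows circulate clockwise. Divergence ≈0, curl about -5 — near-zero divergence with nonzero curl is a vortex.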